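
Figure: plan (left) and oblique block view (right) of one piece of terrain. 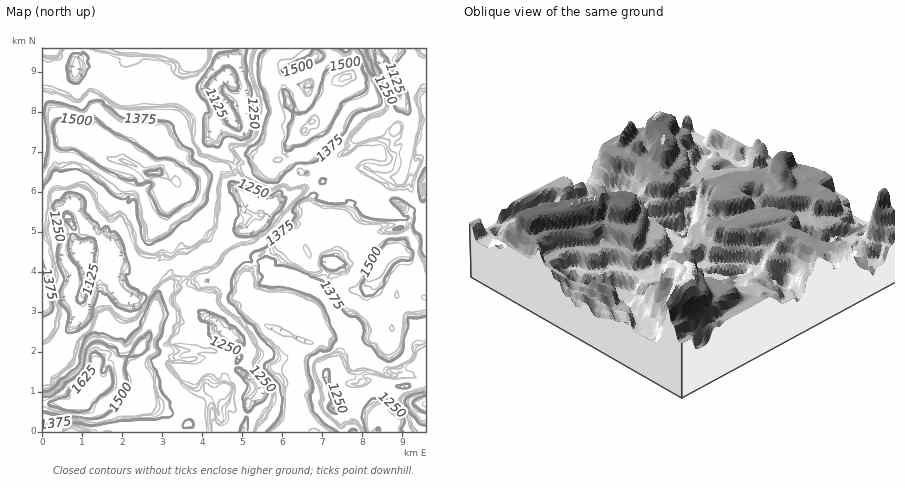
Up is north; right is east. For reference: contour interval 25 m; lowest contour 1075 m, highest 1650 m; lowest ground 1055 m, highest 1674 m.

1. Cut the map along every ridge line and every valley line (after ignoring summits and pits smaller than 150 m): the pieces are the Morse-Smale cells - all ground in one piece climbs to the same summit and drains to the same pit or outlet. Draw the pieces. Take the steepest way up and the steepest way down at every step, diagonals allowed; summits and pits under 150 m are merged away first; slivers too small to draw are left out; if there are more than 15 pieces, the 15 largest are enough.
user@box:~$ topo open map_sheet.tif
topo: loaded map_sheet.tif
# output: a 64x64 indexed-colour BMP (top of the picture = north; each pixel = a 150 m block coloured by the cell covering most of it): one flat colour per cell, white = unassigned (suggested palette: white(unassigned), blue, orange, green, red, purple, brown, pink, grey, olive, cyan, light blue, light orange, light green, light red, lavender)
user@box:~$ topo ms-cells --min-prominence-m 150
<image width="64" height="64" href="data:image/bmp;base64,Qk12CAAAAAAAAHYAAAAoAAAAQAAAAEAAAAABAAQAAAAAAAAIAAATCwAAEwsAABAAAAAAAAAA////ALR3HwAOf/8ALKAsACgn1gC9Z5QAS1aMAMJ34wB/f38AIr28AM++FwDox64AeLv/AIrfmACWmP8A1bDFAKqqqqqqqqqqqqqqqqERERERmZmZmZkzMzMzMzPu7u7uqqqqqqqqqqqqqqqqERERERGZmZmZADMzMzMzPu7u7u6qqqqqqqqqqqqqqqEREREREZmZmZkAMzMzMzM+7u7u7qqqqqqqqqqqqqqhERERERERmZmZmQAzMzMwAADu7u7uqqqqqqqqqqqqERERERERERGZmZmZAzMzMAAAAA7u7u4RERqqqqqqqhERERERERERERmZmZmTMzMwAAAAAO7u7hERGqqqqqqqqqoREREREREREZmZmZMzMwAAAAAADu7uERERGqqqqqqqqqERERERERERGZmZAzMzAAAAAAAD7u4RERERERERERERERERERERERGZmZkDMzAAAAAAMzMAABERERERERERERERERERERERmZmZmQMzMAAzMzMzMAAAERERERERERERERERERERERmZmZmQAzMzMzMzMzMzMAARERERERERERERERERERERmZmZmQADMzMzMzMzMzMzMyEREREREREREREREREREREZmZmZmTMzMzMzMzMzMzMzIhERERERERERERERERERERmZmZmZ0zMzMzMzMzMzMzMiIRERERERERERERERERERmZmZmZ3d3TMzMzMzMzMzMyIiERERERERERERERERERGZmZmd3d3dMzMzMzMzMzMzIiIRERERERERERERERERGZmZnd3d3d0zMzMzMzMzMzMiIiERERERERERERERERGZmZmd3d3d3TMzMzMzMzMzMyIiIhERERERERERERERGZmZmd3d3d3dMzMzMzMzMzMzIiIiERERERERERERERmZmZmZ3d3d3dMzMzMzMzMzMzMiIiIhERERERERERERmZmZmZmd3d3dMzMzMzMzMzMzMyIiIiERERERERERERAJmZmZmd3d3dMzMzMzMzAzMzMzIiIiIREREREREREREAmZmZmTMzPdMzMzMzMzAAMzMzYiIiIhEREREREREREACZmZmTMzMzMzMzMzMzMwMzZmZiIiIiEREREREREREQAAmZmQMzMzMzMzMzNmZjM2ZmZmIiIiIRERERERERERAAAAAAAzMzMzMzMzNmZmY2ZmZmYiIiIhEREREREhEREAAAAAAMMzMzMzMzZmZmZmZmZmZiIiIiEREREREiIhEQAAzAAAwzMzMzM2ZmZmZmZmZmZmIiIiIREREiIiIiIiIAzMwADMMzMzMzZmZmZmZmZmZmYiIiIiIiEiIiIiIiIiIszMAMwzMzMzZmZmZmZmZmZmZiIiIiIiIiIiIiIiIiIiLMzMzMzDMzNmZmZmZmZmZmZmIiIiIiIiIiIiIiIiIiIizMzMzMwzzMZmZmZmZmZmZmYiIiIiIiIiIiIiIiIiIiIizMzMzMzMxmZmZmZmZmZmZiIiIiIiIiIiIiIiIiIiIiIszMzMzMzMZmZmZmZmZmZmIiIiIiIiIiIiIiIiIiIiIiAAzMzMzMxmZmZmZmZmZmYiIiIiIiIiIiIiIiIiIiIiIAAMzMzMzGZmZmZmZmZmZiIiIiIiIiIiIiIiIiIiIiIAAADMzMzMZmZmZmZmZmZmIiIiIiIiIiIiIiIiIiIiIAAAAMzMzMZmZmZmZmZmu2YiIiIiIiIiIiIiIiIiIiIiAAD//8zMxmZmZrtmZmu7tiIiIiIiIiIiIiIiIiIiIiIi/////8zMZmZmu7u7u7u2IiIiIiIiIiIiIiIiIiIiIi///////MzGZmZru7u7u7YiIiIiIiIiIiIiIiRCIiIi////////zMZmZmu7u7u7uyIiIiIiIiIiIiIkRERCIiIv////d3e7u2Zru7u7u7u7QiIiIiIiIiIkRERERERCIv9V//d3d3u7u7u7u7u7u7tCIiIiIiIiJEREREREREREVVVf93d3d7u7u7u7u7u7u0QiIiIiIkRERERERERERERVVVVVd3d3d7u7u7u7u7d7RCIiIiJEREREREREREREVVVVVVVXd3d3d7u7u7u7t3dEQiIiREREREREREREREVVVVVVVVd3d3d3d7u7u7u3d0REIiRERERERERERERERVVVVVVVVXd3d3d3u7u7sLd3REQiJERERERERERERERFVVVVVVVVV3d3d3d7u7AAAHdEREREREREREREREREREVVVVVVVVVVd3d3d3d7AAAAd0RERERERERERERERERERFVVVVVVVVVXd3d3d3cAAAB3RERERERERERERERERESIRVVVVVVVVVV3d3d3d3cAAHdERERERERERERERERESIiFVVVVVVVVVXd3d3d3d3AHd0RERERERERERERERERIiFVVVVVVVVVVV3d3d3d3d3d3REREREREREREREREhEiIhVVVVVVVVVVXd3d3d3d3d3dERERERERERERERIiIhIiIVVVVVVVVVVV3d3d3d3d3d0REREREREREiIREiIiIiIhVVVVVVVVVVXd3d3d3d3d3RERERERERESIhIiIiIiIhVVVVVVVVVVVV3d3d3cHd3dERERERIiIiIiIiIiIiIiFVVVVVVVVVVVVV3d3dwAHd4iIiERIiIiIiIiIiIiIiIVVVVVVVVVVVVVVd3dwAAAAiIiIiIiIiIiIiIiIiIiIiFVVVVVVVVVVVVV3d3AAAACIiIiIiIiIiIiIiIiIiIiIhVVVVVVVVVVVVXd3AAAAAIiIiIiIiIiIiIiIiIiIiIiFVVVVVVVVVVVVd3cAAAAA"/>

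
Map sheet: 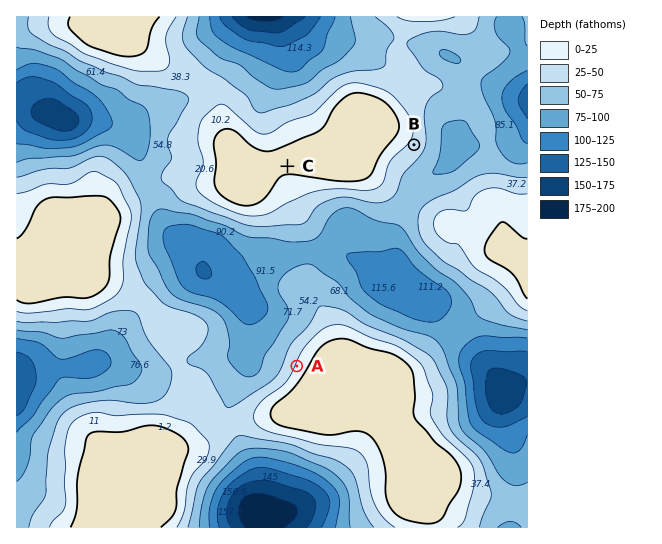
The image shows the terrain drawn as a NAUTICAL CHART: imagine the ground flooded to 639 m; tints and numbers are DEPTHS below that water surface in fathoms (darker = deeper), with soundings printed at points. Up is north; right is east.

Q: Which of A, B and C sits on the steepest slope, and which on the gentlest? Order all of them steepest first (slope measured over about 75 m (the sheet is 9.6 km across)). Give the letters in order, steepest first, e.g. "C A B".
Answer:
A B C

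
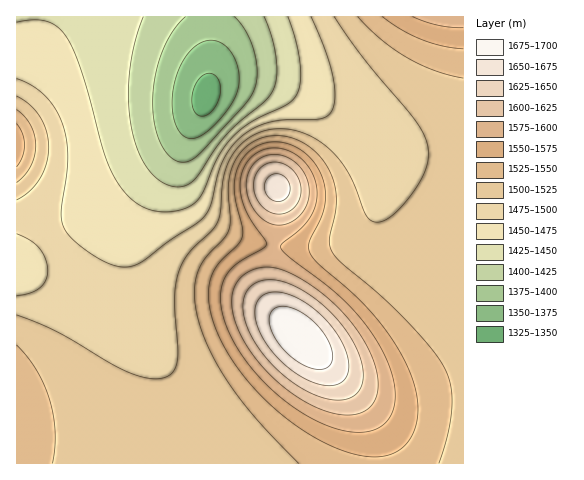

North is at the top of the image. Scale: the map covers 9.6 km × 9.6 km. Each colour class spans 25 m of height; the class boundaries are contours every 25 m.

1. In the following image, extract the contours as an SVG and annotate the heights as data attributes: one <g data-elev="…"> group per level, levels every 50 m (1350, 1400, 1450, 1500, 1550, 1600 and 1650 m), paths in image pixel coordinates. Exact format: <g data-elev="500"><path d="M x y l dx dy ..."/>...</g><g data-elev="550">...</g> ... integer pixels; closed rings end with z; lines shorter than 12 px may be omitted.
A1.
<g data-elev="1350"><path d="M200 116l-4-3-3-5-1-9 1-8 3-8 5-6 5-3 5 0 5 2 3 6 2 7-2 8-3 8-5 7-5 4z"/></g><g data-elev="1400"><path d="M234 17l12 15 8 20 3 21-3 16-10 16-42 46-10 9-10 2-6-1-5-4-11-14-6-20-1-24 2-24 7-23 10-20 13-15"/></g><g data-elev="1450"><path d="M288 17l8 24 4 23 0 19-4 13-10 9-37 18-17 14-13 18-16 37-8 11-13 6-16 3-15-2-13-6-12-10-11-15-11-27-24-86-8-19-8-13-8-8-10-5-13-1-16 2"/></g><g data-elev="1500"><path d="M17 200l12-9 11-12 6-15 3-17-3-16-6-14-10-12-13-9"/><path d="M334 17l30 42 50 60 8 12 5 10 1 16-4 16-11 20-17 19-14 9-6 1-5-1-7-9-9-26-8-15-9-13-11-11-14-10-16-6-17-2-15 2-19 9-8 7-6 8-8 21-4 35-2 11-7 9-22 21-9 17-4 14-1 15 3 60-3 10-5 7-6 3-10 1-23-6-20-9-54-32-40-17"/></g><g data-elev="1550"><path d="M366 456l15 1 12-4 10-6 8-9 5-12 2-14-1-15-4-16-13-30-21-30-24-26-38-32-7-10-1-5 0-6 13-26 3-16-1-18-7-16-11-12-14-9-15-3-14 2-10 4-7 6-6 8-4 11-1 21 7 33 1 8-5 9-21 21-6 13-3 20 5 24 10 22 14 23 18 22 21 20 23 19 23 14 24 10z"/><path d="M17 167l5-10 3-12-3-12-5-9"/><path d="M382 17l20 13 19 9 21 7 21 3"/></g><g data-elev="1600"><path d="M339 414l14 1 11-4 8-7 5-9 1-13-3-15-6-17-9-16-14-18-15-15-17-14-19-11-14-6-12-3-12 1-11 5-7 6-4 7-3 8 0 10 5 22 12 23 19 23 23 20 24 15z"/><path d="M272 224l13 0 13-7 8-10 3-14-2-14-7-12-12-9-12-4-12 2-9 6-6 10-3 11 2 13 5 13 10 10z"/></g><g data-elev="1650"><path d="M324 385l9 0 7-2 5-4 3-7 1-8-2-10-11-21-17-20-21-15-20-6-8 0-7 3-7 9-1 11 4 14 8 15 12 15 14 12 16 10z"/><path d="M274 201l5 1 5-2 4-5 2-5 0-5-3-5-4-5-5-1-5 0-4 2-4 9 1 9z"/></g>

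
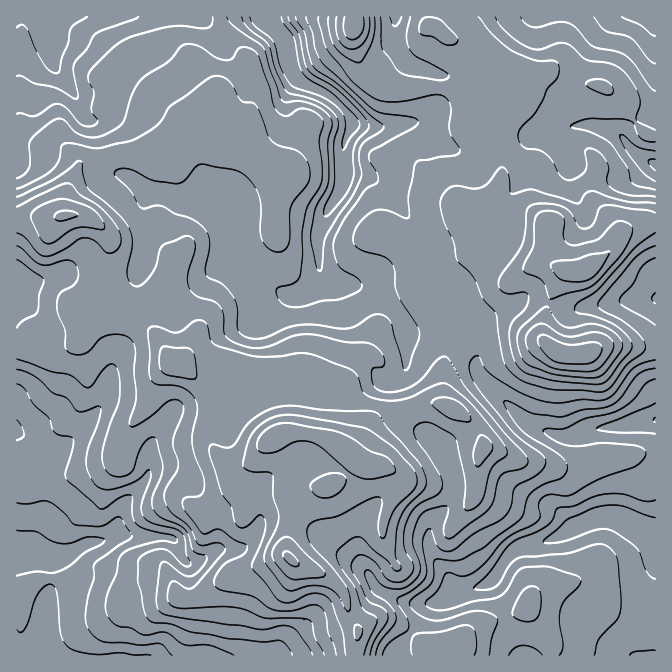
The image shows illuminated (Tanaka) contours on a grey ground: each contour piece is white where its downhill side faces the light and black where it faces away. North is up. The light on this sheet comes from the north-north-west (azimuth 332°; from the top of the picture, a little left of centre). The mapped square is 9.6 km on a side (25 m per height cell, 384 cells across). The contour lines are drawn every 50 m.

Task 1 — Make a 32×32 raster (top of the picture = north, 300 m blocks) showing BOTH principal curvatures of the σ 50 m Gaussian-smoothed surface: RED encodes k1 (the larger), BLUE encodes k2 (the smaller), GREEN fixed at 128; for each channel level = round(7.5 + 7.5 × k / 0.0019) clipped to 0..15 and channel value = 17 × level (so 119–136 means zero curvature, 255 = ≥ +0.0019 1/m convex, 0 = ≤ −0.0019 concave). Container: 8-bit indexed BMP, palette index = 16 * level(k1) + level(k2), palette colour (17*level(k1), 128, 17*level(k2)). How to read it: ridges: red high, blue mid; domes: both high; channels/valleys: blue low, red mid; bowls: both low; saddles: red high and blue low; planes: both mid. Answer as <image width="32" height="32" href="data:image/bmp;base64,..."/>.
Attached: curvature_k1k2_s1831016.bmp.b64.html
<image width="32" height="32" href="data:image/bmp;base64,Qk02CAAAAAAAADYEAAAoAAAAIAAAACAAAAABAAgAAAAAAAAEAAATCwAAEwsAAAABAAAAAAAAAIAAABGAAAAigAAAM4AAAESAAABVgAAAZoAAAHeAAACIgAAAmYAAAKqAAAC7gAAAzIAAAN2AAADugAAA/4AAAACAEQARgBEAIoARADOAEQBEgBEAVYARAGaAEQB3gBEAiIARAJmAEQCqgBEAu4ARAMyAEQDdgBEA7oARAP+AEQAAgCIAEYAiACKAIgAzgCIARIAiAFWAIgBmgCIAd4AiAIiAIgCZgCIAqoAiALuAIgDMgCIA3YAiAO6AIgD/gCIAAIAzABGAMwAigDMAM4AzAESAMwBVgDMAZoAzAHeAMwCIgDMAmYAzAKqAMwC7gDMAzIAzAN2AMwDugDMA/4AzAACARAARgEQAIoBEADOARABEgEQAVYBEAGaARAB3gEQAiIBEAJmARACqgEQAu4BEAMyARADdgEQA7oBEAP+ARAAAgFUAEYBVACKAVQAzgFUARIBVAFWAVQBmgFUAd4BVAIiAVQCZgFUAqoBVALuAVQDMgFUA3YBVAO6AVQD/gFUAAIBmABGAZgAigGYAM4BmAESAZgBVgGYAZoBmAHeAZgCIgGYAmYBmAKqAZgC7gGYAzIBmAN2AZgDugGYA/4BmAACAdwARgHcAIoB3ADOAdwBEgHcAVYB3AGaAdwB3gHcAiIB3AJmAdwCqgHcAu4B3AMyAdwDdgHcA7oB3AP+AdwAAgIgAEYCIACKAiAAzgIgARICIAFWAiABmgIgAd4CIAIiAiACZgIgAqoCIALuAiADMgIgA3YCIAO6AiAD/gIgAAICZABGAmQAigJkAM4CZAESAmQBVgJkAZoCZAHeAmQCIgJkAmYCZAKqAmQC7gJkAzICZAN2AmQDugJkA/4CZAACAqgARgKoAIoCqADOAqgBEgKoAVYCqAGaAqgB3gKoAiICqAJmAqgCqgKoAu4CqAMyAqgDdgKoA7oCqAP+AqgAAgLsAEYC7ACKAuwAzgLsARIC7AFWAuwBmgLsAd4C7AIiAuwCZgLsAqoC7ALuAuwDMgLsA3YC7AO6AuwD/gLsAAIDMABGAzAAigMwAM4DMAESAzABVgMwAZoDMAHeAzACIgMwAmYDMAKqAzAC7gMwAzIDMAN2AzADugMwA/4DMAACA3QARgN0AIoDdADOA3QBEgN0AVYDdAGaA3QB3gN0AiIDdAJmA3QCqgN0Au4DdAMyA3QDdgN0A7oDdAP+A3QAAgO4AEYDuACKA7gAzgO4ARIDuAFWA7gBmgO4Ad4DuAIiA7gCZgO4AqoDuALuA7gDMgO4A3YDuAO6A7gD/gO4AAID/ABGA/wAigP8AM4D/AESA/wBVgP8AZoD/AHeA/wCIgP8AmYD/AKqA/wC7gP8AzID/AN2A/wDugP8A/4D/AKeFl6emlJSEp3WVdIR1dZbH5mKkyce5l3Z2l5iHh4aHp4WHl5iXt4WWl5iHpnOThsb41sOlpsimlpendoeHmIendYeHmJeV2cinh4anyIRj96TFgGBylre1uZd2d4eHh6iWh4aHl4XIxNa4l4XHltX4cLDHtYKRcIW5p5eYh4eGlpWVp6aop+dgksjFten41oJg1+u0gqilkLiop6iYiIaFhZSBgqSjoaDEgIGl+YSDlaT4lIDYhqdxcICFmKmYlYeGp6algrSSs9imuILFhXaHled1Yde3hri3tnGBlHKDiHaHhraAyMjYlpaXhKeXl4d1tqV0keenmJaDlYZ0haiYl5eWt5SQuJZ1p4eFqJeop5aF6sWktbd0lZWol5enmJiXlpeoyoGVhZa4toaUhoaGt8nIlYSmxpXIx7a3p5eIloR0hqi3g5eXuIWl2ZeGp9iXp4V0dZbq16aVg5a4t7h2h5eDl8iWg4a3dpPI6NfHlpeFhHWFxdd1cHGUcYCAgYaHhqaDl7d1ZLaHhoOTg3SFpsbW1vnohYCFh5eWp6aWZZaGuIOHtpWltnaGhoaHh6iUYnSWtoSAhZaFhIbXhWWmt5enhYaW2tiVuNi3l5inl5Soc5a2g5Wlt7fY2biFhaiGp6h2dYXHppWldYWoqKemqJd0h6eWdJXJ+ebo+ubVmIWXl6emtoWGuIVkdIWWhXWXl3WGl5d1pbfWU6anlYaWhqiYl4d2h5eYp4aHhoaHh4eVhoeXhoaVc8SDkHBzhYaFl5aGdoeYlnWWhoaGlYWFdoeIiId1l7h1lbbHhIWXhLRylqeFdZendXaGhqeVg5d2dpeYh4eWlcfH1/nnhGSVypZktraEmLmXhoWnuJSjuKinlod1l4d1hcWEhtfnlba4x8b3lZWXqJaGhaiolYC4mKmFhoeoh3WE6rZypsfXx7jY15SFhZaFdnd2p6amcKS3hoWYl6iXhcXHtZTXt8h0lteEdIaFhod2dnaXqKm2cMaFh4eYh4aXhYV0ppNypHVzpbeGhoeIh4aHl6eYqbdwx5eHh4eGhqiGmHaGuLdwl6jGp7a3p6iHh5iXhoemtYDap6iHhYaXl3aGlri4gMWWp8dic4WGh6eYh4eXlbjqkICRg4WHmYiXhoaEgoKkxoaWtZOnhoiXl5iHh7ei6bGAx7iXhYWXiJeYh5eXmKiWl6aBp5eHh4d2mJiW2IGAgLfYt7enl4d2hpeHh6e5qIWndJWomIiHh4amhqfXcLW4traXdIWFhoeWyMenlpiXhad0hoaXmJiXqJeF2MdwpqboxIKkmKinp7d1hah2dpeFp4SWloWFhZWFhbajcLLGpvvqgKTJqIendXWGl4eGh4U="/>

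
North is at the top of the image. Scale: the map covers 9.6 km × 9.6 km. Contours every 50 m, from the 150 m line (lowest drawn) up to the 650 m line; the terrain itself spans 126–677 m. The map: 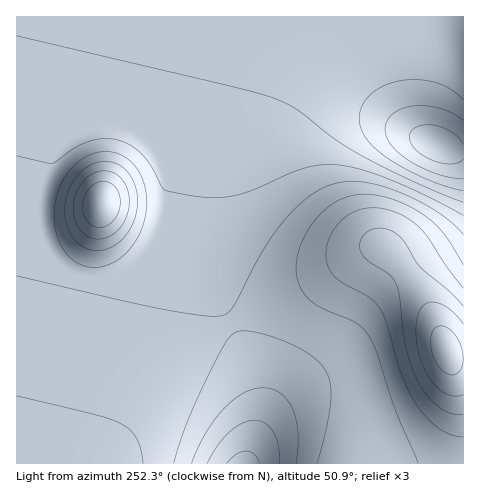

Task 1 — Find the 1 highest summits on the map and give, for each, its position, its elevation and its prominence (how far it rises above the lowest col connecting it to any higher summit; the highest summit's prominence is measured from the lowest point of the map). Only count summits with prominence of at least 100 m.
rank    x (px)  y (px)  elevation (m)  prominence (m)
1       438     145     677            551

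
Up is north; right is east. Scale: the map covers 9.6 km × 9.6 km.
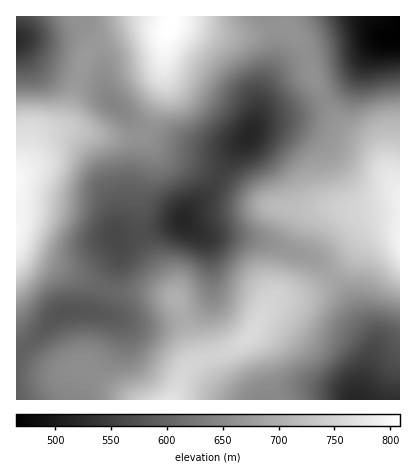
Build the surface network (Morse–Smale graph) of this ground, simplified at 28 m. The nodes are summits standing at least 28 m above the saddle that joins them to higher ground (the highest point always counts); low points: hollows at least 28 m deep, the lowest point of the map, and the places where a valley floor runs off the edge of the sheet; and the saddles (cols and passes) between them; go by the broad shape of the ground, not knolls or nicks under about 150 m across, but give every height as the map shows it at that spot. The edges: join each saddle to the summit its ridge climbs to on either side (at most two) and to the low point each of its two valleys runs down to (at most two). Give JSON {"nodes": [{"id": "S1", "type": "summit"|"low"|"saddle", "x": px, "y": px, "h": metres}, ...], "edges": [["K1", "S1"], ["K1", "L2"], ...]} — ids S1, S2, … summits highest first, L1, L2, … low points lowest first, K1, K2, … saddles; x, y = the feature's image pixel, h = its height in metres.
{"nodes": [
{"id": "S1", "type": "summit", "x": 170, "y": 26, "h": 809},
{"id": "S2", "type": "summit", "x": 16, "y": 180, "h": 799},
{"id": "S3", "type": "summit", "x": 400, "y": 240, "h": 791},
{"id": "S4", "type": "summit", "x": 170, "y": 400, "h": 770},
{"id": "L1", "type": "low", "x": 400, "y": 18, "h": 465},
{"id": "L2", "type": "low", "x": 358, "y": 400, "h": 516},
{"id": "L3", "type": "low", "x": 250, "y": 136, "h": 516},
{"id": "L4", "type": "low", "x": 184, "y": 222, "h": 517},
{"id": "L5", "type": "low", "x": 16, "y": 40, "h": 523},
{"id": "K1", "type": "saddle", "x": 332, "y": 276, "h": 688},
{"id": "K2", "type": "saddle", "x": 96, "y": 46, "h": 670},
{"id": "K3", "type": "saddle", "x": 324, "y": 98, "h": 654},
{"id": "K4", "type": "saddle", "x": 218, "y": 178, "h": 555}],
"edges": [["K1", "S3"], ["K1", "S4"], ["K1", "L2"], ["K1", "L4"], ["K2", "S1"], ["K2", "S2"], ["K2", "L5"], ["K3", "S1"], ["K3", "S3"], ["K3", "L1"], ["K3", "L3"], ["K4", "S2"], ["K4", "S3"], ["K4", "L3"], ["K4", "L4"]]}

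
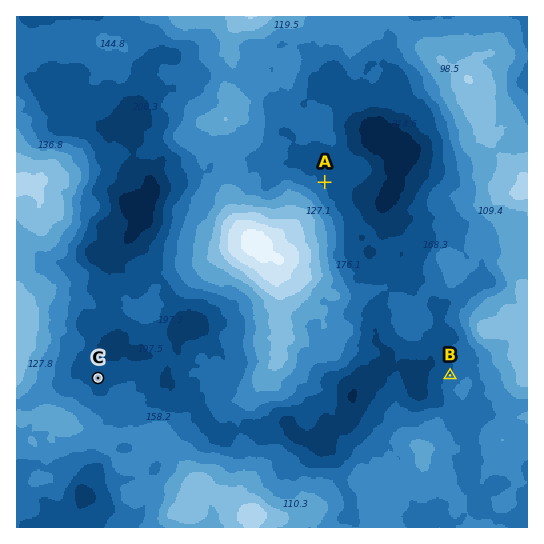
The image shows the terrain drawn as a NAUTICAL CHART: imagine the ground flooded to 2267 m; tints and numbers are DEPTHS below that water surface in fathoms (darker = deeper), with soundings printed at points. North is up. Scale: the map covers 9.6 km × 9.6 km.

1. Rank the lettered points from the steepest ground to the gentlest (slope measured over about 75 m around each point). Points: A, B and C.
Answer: B A C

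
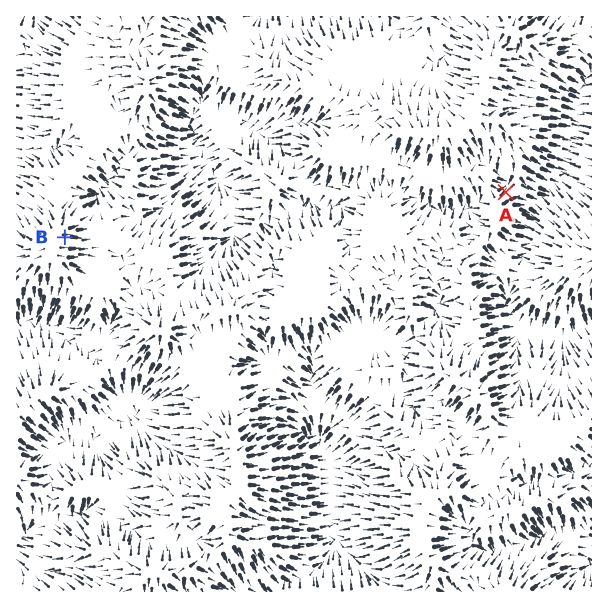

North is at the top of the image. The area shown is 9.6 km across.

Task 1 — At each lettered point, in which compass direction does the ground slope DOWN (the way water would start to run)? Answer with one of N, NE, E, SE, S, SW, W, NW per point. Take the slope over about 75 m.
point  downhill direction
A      NE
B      E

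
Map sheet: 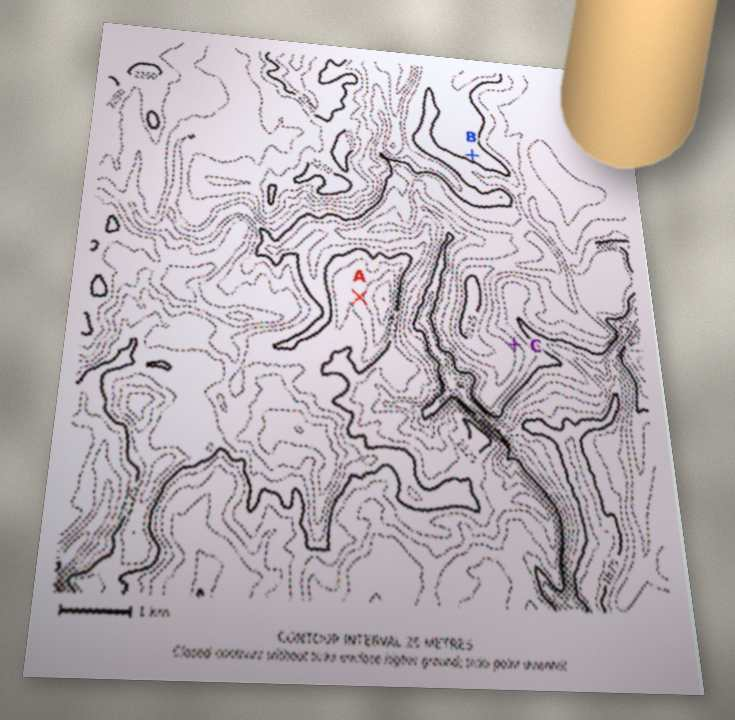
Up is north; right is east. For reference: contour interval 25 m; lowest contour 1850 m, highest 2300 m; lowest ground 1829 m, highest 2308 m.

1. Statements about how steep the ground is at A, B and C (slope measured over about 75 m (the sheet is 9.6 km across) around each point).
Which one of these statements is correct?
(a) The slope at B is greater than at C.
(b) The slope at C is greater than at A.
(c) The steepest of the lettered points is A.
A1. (b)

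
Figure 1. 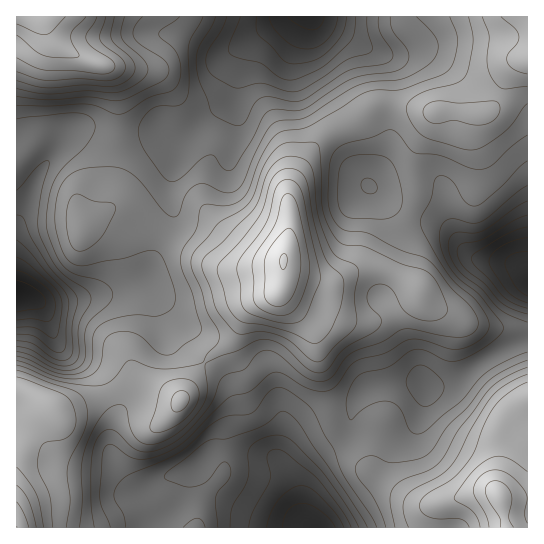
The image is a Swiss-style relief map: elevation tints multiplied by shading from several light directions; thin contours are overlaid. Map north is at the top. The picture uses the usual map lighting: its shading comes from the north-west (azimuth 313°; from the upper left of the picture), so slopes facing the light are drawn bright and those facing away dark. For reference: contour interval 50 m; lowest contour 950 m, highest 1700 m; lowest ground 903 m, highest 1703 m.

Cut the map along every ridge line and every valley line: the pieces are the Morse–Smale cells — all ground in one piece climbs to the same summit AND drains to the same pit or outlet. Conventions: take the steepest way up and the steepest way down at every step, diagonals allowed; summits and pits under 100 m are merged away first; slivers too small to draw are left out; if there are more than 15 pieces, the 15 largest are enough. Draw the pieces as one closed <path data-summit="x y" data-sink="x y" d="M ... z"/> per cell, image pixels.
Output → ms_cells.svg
<path data-summit="283 261" data-sink="309 17" d="M311 16l-22 0-34 20-7 7-5 11-12 44-46 37-10 1-10-7-28 6-19 0-5 28-1 36-8 12 14-2 8 3 47 25 33 23 17 8 20 1 39-4 7-32 0-44 22-38 14-15 29-15 17-14 20-4 0-30-4-12-6-6-59-31z"/><path data-summit="283 261" data-sink="17 297" d="M89 128l-20 1-5 4-5 10-4-7-16-5-9 0-14 6 1 159 12 1 13 6 17 0 44-8 43-15 14 17 27 48 18 18 5-7 13-8 10-10 15-28 11-9 15-6 7-10 6 7 30 12 21 13 15 4 24-1 33-19 9-7 0-4-13-10-27-12-17 0-32 15-44-10-4-8-39 4-20-1-17-8-33-23-47-25-16-3-7 4 9-14 1-36 4-28z"/><path data-summit="283 261" data-sink="527 283" d="M411 216l-4 6-8 25-14 23 29 15 5 5 0 4-32 21-16 6-25-1-13-5-16-11-30-12-7-6 0 7 4 6 27 28 4 8 10 50 6 38 8 17 9-9 5-24 6-10 7-8 11-4 24-2 20 0 5 4 23-3 9-4 31-23 39-19 0-61-3-6-10-7-41-7-31-32z"/><path data-summit="283 261" data-sink="317 527" d="M279 289l-5 6-23 12-8 11-10 20-10 10-13 8-5 6 19 16 8 13 4 14 0 25 3 8 12 11 17 6-34-6-12 0-13 4-24 22-4 14-8 14-24 22 1 3 161-1-8-10-3-40 5-10 16-15 18-13-8-16-6-38-10-50-4-8-27-28z"/><path data-summit="499 495" data-sink="527 283" d="M527 339l-38 18-31 23-9 4-23 3-5-4-20 0-24 2-11 4-7 8-6 10-4 22-9 10 0 3 31 33 35 22 15 7 21-1 37-11 18 1 6-66 5-8 20-18z"/><path data-summit="29 17" data-sink="309 17" d="M287 16l-246 1 8 17 10 11 24 14 23 8 5 4 6 20 1 44 19 0 28-6 10 7 6 0 12-7 38-31 12-44 5-11 7-7z"/><path data-summit="527 58" data-sink="527 283" d="M527 60l-8 1-7 6-16 36-7 9-22 1-10-2-19 0-5 3-1 8-17 33-2 20 3 23-7 17 34 10 31 32 41 7 7 4 5 8z"/><path data-summit="283 261" data-sink="317 527" d="M390 104l-16 1-20 16-29 15-10 10-12 17-11 19-4 12 1 39-6 30 0 6 3 4 44 10 32-15 24 1 3-3 12-25 8-26-14-7-26-23 19-36z"/><path data-summit="17 527" data-sink="317 527" d="M118 391l-53 20-12 0-8-4-14 16-15 28 1 77 132 0 7-10 17-15 8-14 3-11 6-9-28 10-13 9-10 1-12-8-14-22-2-6 0-19 10-32z"/><path data-summit="527 58" data-sink="309 17" d="M527 16l-215 1 10 7 59 31 6 6 4 12 0 32 18 2 21 5 27-1 10 2 19 0 10-10 16-36 7-6 9-2z"/><path data-summit="181 401" data-sink="17 297" d="M146 280l-55 17-32 6-22-1 8 9 8 24 8 14 41 22 16 18 12-5 17 0 34 16 23-38-17-17-27-48z"/><path data-summit="181 401" data-sink="317 527" d="M205 363l-24 37-34-16-17 0-13 6 4 12-10 32 0 19 12 22 12 13 14 0 13-9 25-8 8-4 19-16 20-2 24 6 6-1-13-5-12-11-3-8 0-25-4-14-8-13z"/><path data-summit="29 17" data-sink="17 297" d="M41 16l-25 1 0 118 14-4 9 0 16 5 4 7 5-10 9-5 16 0 28 7 2-30-3-20-5-14-5-4-23-8-24-14-10-11z"/><path data-summit="499 495" data-sink="317 527" d="M339 440l-18 12-16 15-5 10 3 40 8 11 126-1 2-17 3-7-21 1-15-7-35-22z"/><path data-summit="17 527" data-sink="17 297" d="M22 296l-6 1 1 154 11-24 17-20 8 4 12 0 52-21-4-8-11-11-40-22-9-14-10-28-8-7z"/>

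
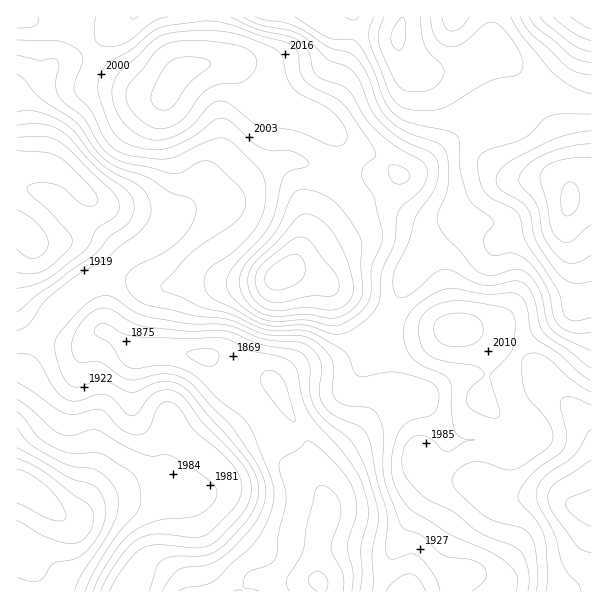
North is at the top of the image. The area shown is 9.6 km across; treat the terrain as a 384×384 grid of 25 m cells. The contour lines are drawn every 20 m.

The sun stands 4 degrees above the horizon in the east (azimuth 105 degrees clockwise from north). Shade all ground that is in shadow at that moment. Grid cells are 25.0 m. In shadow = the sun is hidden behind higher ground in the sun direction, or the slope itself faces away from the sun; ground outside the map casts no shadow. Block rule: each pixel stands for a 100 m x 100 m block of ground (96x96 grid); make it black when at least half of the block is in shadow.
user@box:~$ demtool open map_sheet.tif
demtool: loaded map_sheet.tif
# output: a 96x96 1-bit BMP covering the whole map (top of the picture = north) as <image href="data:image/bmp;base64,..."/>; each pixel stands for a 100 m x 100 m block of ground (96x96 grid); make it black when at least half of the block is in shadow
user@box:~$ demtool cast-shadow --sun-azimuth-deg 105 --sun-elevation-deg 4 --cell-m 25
<image width="96" height="96" href="data:image/bmp;base64,Qk2+BAAAAAAAAD4AAAAoAAAAYAAAAGAAAAABAAEAAAAAAIAEAAATCwAAEwsAAAIAAAAAAAAA////AAAAAAAAAAAAAAAP4BwAH4AAAAAAAAA/4AAAf8AAAAAAAAB/8AAD/8AAAAAAAAB/8AAP/8AAAAAAAAB/8AAH/8AAAAAAAAA/+AAB/8AAAAAAAAA/+AAAf+AAAAAAAAA//AAAP+AAAAAAAAA//AAAH+AAAAAAAAA//gAAD+AAAAAAAAA//gAAD+AAAAAAAAA//wAAD+AAAAAAAAA//wAAD8AAAAAAAAA//wAAD8AAAAAAAAA//wAAD8AAAAAAAAA//wAAH8AAAAAAAAA//wAAP8AAAAAAAAB//wAAP8AAAAAAAAB//wAAP8AAAAAAAAB//wAAP8AAAAAAAAD//wAAP/AAAAAAAAD//4AAP/wAAAAAAAD//4AAP/wAAAAAAAD//4AAH/wAAAAAAAD//8AAB/wAAAAAAAD//8AAA/gAAAAAAAD//4AAAfgAAAAAAADg/wAAAfAAAAYAAADgAAAAAAAAAA4AAAHgAAEAAAAAAA8AAAfwAAeAAAAAAB8AAA/wAA/AAAAAAB8AAB/wAA/AAAAAAB8AAB/4AA/AAAAAAB8AAD/4AAeAAAAAAB8AAD/8AAAAAAAAAAAAAD/8AAAAAAAAAAAAAD/8AAAAAAAAAAAAAB/4AAAAAAAAAAAAAAPwAAAAAAAAAAAAAADgAAAAAAAAAAAAAAAAAHAAAAAAAAAAAAAAAPAAAAAAAAAAAAAAAPgAAAAAAAAAAAAAAfgAAAAAAAAAAAAAAfgAAABwAAAABwAAA/wAAAD8AAAADwAAAfwAAAD+AAAAH4AAAfwAAAD/AAAAP4AAAPgAAAD/gAAA/4AAADAAAAD/wAAD/8AAAAAAAAD/4AAP/8AAAAAAAAD/+AAf/+AAAAAAAAD//AB///AAAAAAAAD//gH///gAAAAAAAD//wP///gAAAAAAAB//4f///wAAAAAAAA//4////wAAAAAAAAH/x////wAAAAAAAAAAf////wAAAAAAAAAA/n///4AAAAAAAAAA/h///4AAAAAAAAAA/gH//wAAAAAAAAAA/gAP/wAAAAAAAAAAfAAH/wAAAAAAAAAAAAAD/wAAAAAAAAAAAAAB/gAAAAAAAAAAAAAAPAAAAAAAAAADgAAAAAAAAAAAAAAPgAAAAAAAAAAAAAAfgAAAAAAAAAAAAAB/wAAAAAAAAAAAAAD/wAAAAAAAAAAAAAH/wAAAAAAAAAAAAAH/wAAAAAAAAAAAAAP/wAAAAAAAAAAAAAP/wAAAAAAAAAAAAAP/wAAAAAAAAAAAAAH/4AAAAAAAAAAAAAAf8AAAAAAAAAAAAAAH8AAAAAAAAAAAAAAH8AAAAAAAAAAAAAAH8AAAAAAAAAAAAAAH8AAAAAAAAAAAAAAv+AAAAAAAAAAAAAAP+AAAAAAAAAAAAAAD/4AAAAAAAAAAAAAA/8AAAAAAAAAAAAAA/8AAAAAAAAAAAAAA/8AAAAAAAAAAAAAA/+AAAAAAAAACAAAA/+AAAAAAHwAPAAAAf+AAAAAAP4AfAAAAP+AAAAAAP4A/gAAAD8AAAAAAP4A/wA="/>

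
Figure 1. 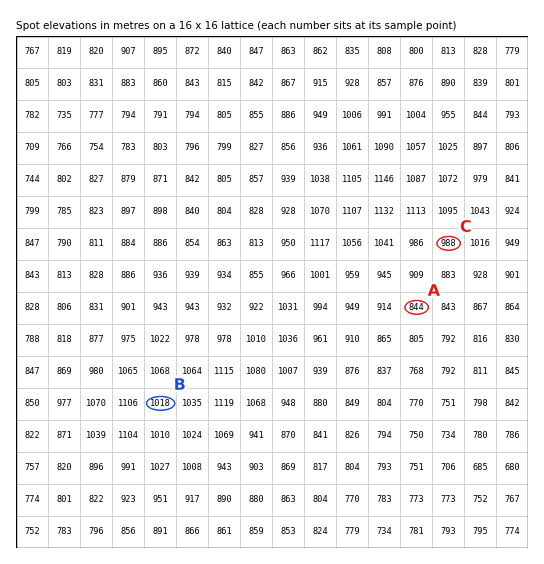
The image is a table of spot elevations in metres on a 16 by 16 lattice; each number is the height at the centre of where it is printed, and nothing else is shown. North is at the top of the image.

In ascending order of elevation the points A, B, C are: A C B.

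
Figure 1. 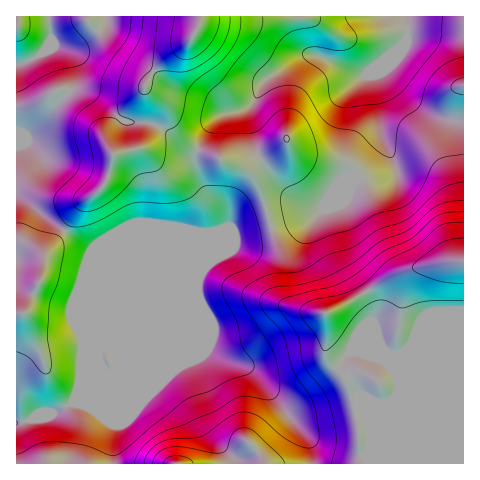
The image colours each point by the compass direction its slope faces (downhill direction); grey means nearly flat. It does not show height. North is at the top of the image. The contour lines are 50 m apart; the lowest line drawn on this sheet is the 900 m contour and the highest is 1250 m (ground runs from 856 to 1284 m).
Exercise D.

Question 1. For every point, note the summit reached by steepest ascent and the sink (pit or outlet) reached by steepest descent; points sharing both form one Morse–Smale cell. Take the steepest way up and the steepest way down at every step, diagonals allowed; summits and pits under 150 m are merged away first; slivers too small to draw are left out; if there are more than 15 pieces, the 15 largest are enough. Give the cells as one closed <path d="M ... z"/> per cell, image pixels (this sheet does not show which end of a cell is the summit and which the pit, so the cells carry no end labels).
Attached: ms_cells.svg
<path d="M463 16l-56 0 0 23-31 27-3 8 0 11 6 41 7 20 0 7-14 16-14 8-28 29-17 11-25 3-52 14-8 16-25 21-8 16-77 78-3-9-7-8-5 0-4 5-15 36-8 7 4-18 0-20 2-9 0-7-3-8 0-46 13-39-37-24-39-31 1 270 447-1z"/><path d="M406 16l-298 0-2 9-23 19-8 4-23-1 9 3 7 10 3 9 0 20-40 45-6 1-9-3 0 61 39 32 37 24-13 39 0 46 3 8 0 7-5 46 7-6 15-36 4-5 5 0 7 8 3 9 77-78 8-16 25-21 8-16 82-20 12-8 28-29 14-8 12-11 2-12-7-20-6-52 3-8 31-27 1-18z"/><path d="M106 16l-90 1 1 115 8 3 6-1 40-45 0-20-3-9-7-10-9-3 23 1 8-4 23-19z"/>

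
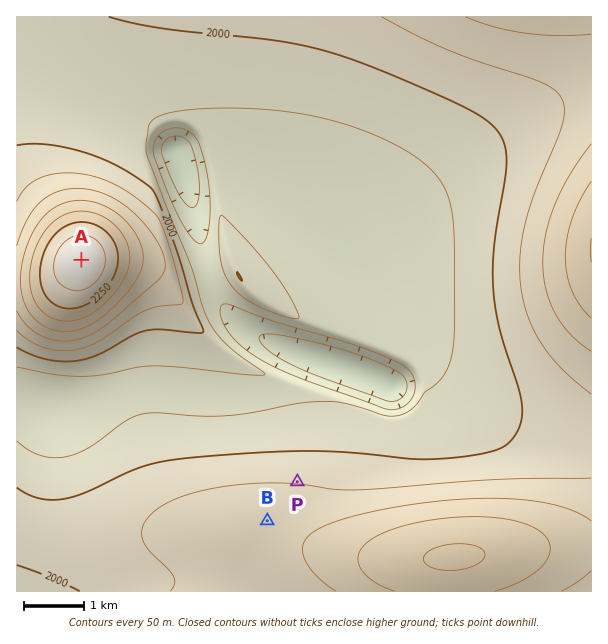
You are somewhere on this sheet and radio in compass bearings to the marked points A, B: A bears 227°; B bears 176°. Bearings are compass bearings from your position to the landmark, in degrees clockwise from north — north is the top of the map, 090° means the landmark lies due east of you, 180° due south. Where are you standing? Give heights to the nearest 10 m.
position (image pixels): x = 239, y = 113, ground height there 1950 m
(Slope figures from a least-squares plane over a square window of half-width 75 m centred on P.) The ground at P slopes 5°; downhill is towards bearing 5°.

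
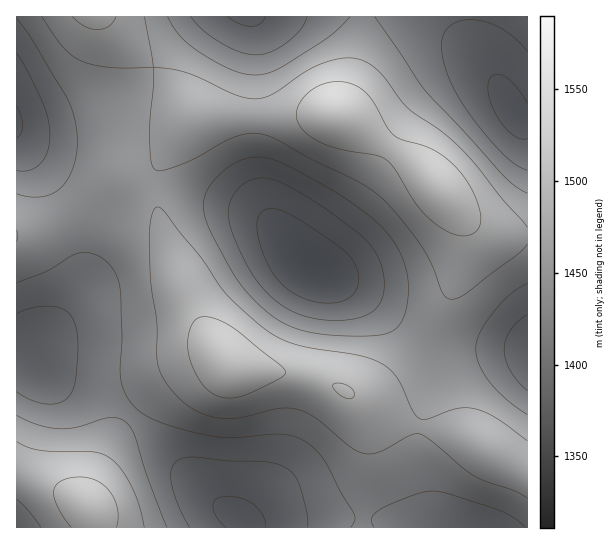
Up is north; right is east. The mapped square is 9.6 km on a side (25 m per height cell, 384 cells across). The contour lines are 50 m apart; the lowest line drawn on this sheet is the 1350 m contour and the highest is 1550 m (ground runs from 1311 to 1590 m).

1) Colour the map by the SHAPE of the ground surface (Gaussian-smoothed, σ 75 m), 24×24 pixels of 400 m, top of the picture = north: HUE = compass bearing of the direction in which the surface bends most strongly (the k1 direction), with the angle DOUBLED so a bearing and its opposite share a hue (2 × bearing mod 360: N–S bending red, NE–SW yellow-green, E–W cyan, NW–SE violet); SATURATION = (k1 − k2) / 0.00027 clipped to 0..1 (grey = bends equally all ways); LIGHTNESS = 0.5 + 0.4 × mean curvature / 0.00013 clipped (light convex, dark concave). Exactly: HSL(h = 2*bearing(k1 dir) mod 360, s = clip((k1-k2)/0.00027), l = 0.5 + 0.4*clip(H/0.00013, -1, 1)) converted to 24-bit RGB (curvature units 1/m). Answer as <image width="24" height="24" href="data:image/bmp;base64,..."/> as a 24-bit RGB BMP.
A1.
<image width="24" height="24" href="data:image/bmp;base64,Qk32BgAAAAAAADYAAAAoAAAAGAAAABgAAAABABgAAAAAAMAGAAATCwAAEwsAAAAAAAAAAAAASqKcgMGpv97K3O/d2/Dfm93CXcChSWpvNRonJwwPKxASPS8qTmQ9XXFAmqM44+Iow6Epk1w5jlRIh0NYfS5WazRJWUlTQXBzVtbyn+nz1/T03e7m4+vgq8Kzi1eJShc4LAcZRBYbVk05RHBeToR3YHB6ooRl1a9VwKJCkIdYg2dmiECEnCyKqVSKbqKoPMfeZ+H/juX3tdzi2tfF3ryhyU1GbBMyLgUaPw4hdk45X39GNnA9Ml86PVBAiXFM1a9ixLx5g5Z6cmF/ZTZ+hkCoqqjHturocur/PNDyTcLSdIWjy31s6nJT0Q0ydgA4VAkxaSo1l4pCd5JEQXRBOGFMM0xJanlKxNdrsc6JepmiX0ysQTHBZ4LX2vHx1fbye+P3QIvQQVSYeDtox0Yo7EYguQZGoQBjrxZ5rUJjuqVYd7RNRJJoO2hzN0dkW5VkruCIltaGW7W3O23OR3LjhsHo2PPt1/Hqe7zdQDxmRxxCVRYsu00bzEMbkRRKqB+CzkXI1oPM3MDBqsapUpymNFR4M2WMcc66xuzNuN/HYLrJLoK2P4apXsGOiuF/i9V+WJuPIhEYJQ4YUSQpvH1FvklWrzOjpFW1jWi5upzM6eLl4t/shITqS276aLT/tu791/L00dnnfXjHPTuPTmpwarpDh+hCeMswUFA0JRAiPSZFVWRvoKF1n22RiU65pXLCk3a4obrC3u3h2+nwuMr/xNT/zN7/zOH/x87vy6Td1krZoi6fhV9YlMZQpOM+fJUvLhwgHR4qN09YUnBukpdleYdpU1d/jmabmZCxs93K2PPfy/Dlftv1W7f9aJzxen7ft3fV4kTH6wSq0hZ3wXBDzdY22+AXcmggHRYWIjcxJUs1NWpQYp5pdIyOVExtcXheg8tti+6PsPKypue1VdS/LY+jPWB3XEJpgydXnAtKsAJZ7hxe5YZu2bBm0alJjWE+MSw5QlBoNHxkIJlwPJ98aVl+dUiAiJ52ouaHgvtxavpga99iS41fKzc8IBgVJBMPKgkJRggKdhwjyEtC6KmS4rGYy5eBq194ZkF7W22aVrSqMpyILllQPEdJVXZ6isKTzu7CwvOzeOpsYrU9SjkqJA8SKA8LKBMLJRUORSwadF02qJZE37dk5rB70o5vq1tqd1CMdpbGd5u8SFKXNz9wPnB/Rq+OatVyufCizvC0pst/e1RGQRQrKgkbKQoTLRMTLCodQ1ItbHU8np882dRD3MZtyqWItIurbG+9h4rljW/TbjrGQUa2R4e6Yq+thdN2pvR/tOZwtJdGZCc9QQ01Rww5ZB1JcTdRXk9LQmRBVXBGlqRLttherNh9pc6lq8bZjKHqg1fuvU3oskTRgl+lXHWFYJZ3p9iBv+pw0s4lgVMfOhYcKAshQhEzaC1GeUxXfGppXoqEVYuTg7CEveOop+uroe7IkunvYInyaRK95hbi2z+6vWacjXKRZaN1sM9u4rc+uWoWfEgcLxYZJQ4iPhowbkQ/eH1YY51pWbKgRKTAltLI2fLc1PfivfjlYeLvETXLPApKkxtmxjxmvoCPsJixjZSlt4Jp3lo12lotoUU3TyFCIRApTDJSg3piaKdkX8SBUM6uONbflO/Z0/jf1fbju+zfOoLHGgtUKwgqcyAxvYI/tLttnqKCnW6KvUx6219q1396wFaQgiekOBqaOTW2j5izmcmre92uWOvNRf/7mf3l0vneyO7Lj7eXViloIwUuJg0idkoyys9VoMZlfJNlfl5+rVSf05ap3rzIto7ddVf4SEX/XFf/x8Lu3ujtyO/og/biRf/pYfDEn+GUvM5xhj81LAceLQYqMhs0hZFIq95dksRgbIVhV2VzYGeWt8nE4OXruL/zjJT/Z2b/dGf/2NT33d/u3efuvefmSNG7OqBgq8g4sn4oVRAdLwQgKwgrVzRro7RksuJZj7Y5ZH0/P3VKPal8j+CqxOrYjr3hQWLuDgP/Qy74ycnm6eLp6t7i0LO3mG6KZm5QnJA5ikQnThMwQQ0/ORJNWkVqwMF12tdrs7REY6FDMLxiI++PZfmegd2lYKauM0qHGhxvOj6QsrST2LWW35d42INmsk5bh1FdlVxFfiw2VRtCRRtHMxtFUGN1srp70bqEw8SGfNSGVuulQPqoQfGLSbRyVWpoNytAFxQfLz0mio8t04se75Es35A+q1M9iz4+jzs4eytFYiRTVCZYOilVVIGHk6x+y8ef0OC9r+q1bOmmQ+WRNrlnPlpBQCMjJA8RIRUSKS4RT1oRmYwQ9M4L4KUjnlEvh0Eygjw1cS9DYC1OVTZcPD1p"/>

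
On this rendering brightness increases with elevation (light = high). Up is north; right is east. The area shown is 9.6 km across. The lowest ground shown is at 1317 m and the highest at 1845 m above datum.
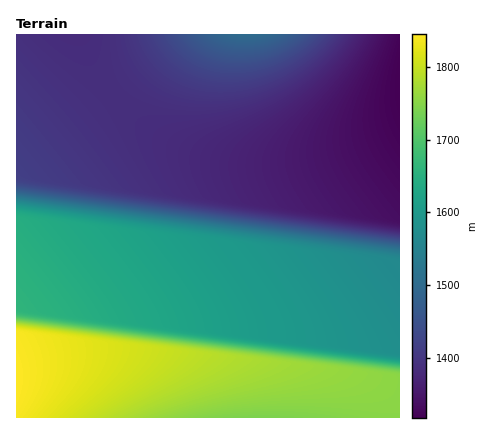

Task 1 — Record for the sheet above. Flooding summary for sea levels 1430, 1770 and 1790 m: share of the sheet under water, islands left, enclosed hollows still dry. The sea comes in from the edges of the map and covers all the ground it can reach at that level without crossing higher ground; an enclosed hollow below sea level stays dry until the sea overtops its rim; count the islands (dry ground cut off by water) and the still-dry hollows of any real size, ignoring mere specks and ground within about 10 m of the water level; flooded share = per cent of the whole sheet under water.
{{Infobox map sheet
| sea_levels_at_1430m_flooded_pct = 43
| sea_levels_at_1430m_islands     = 0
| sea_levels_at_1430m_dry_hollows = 0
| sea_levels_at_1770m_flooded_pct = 88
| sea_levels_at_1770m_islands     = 0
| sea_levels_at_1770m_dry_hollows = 0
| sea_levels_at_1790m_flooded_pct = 91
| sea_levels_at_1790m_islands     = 0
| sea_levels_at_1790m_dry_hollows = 0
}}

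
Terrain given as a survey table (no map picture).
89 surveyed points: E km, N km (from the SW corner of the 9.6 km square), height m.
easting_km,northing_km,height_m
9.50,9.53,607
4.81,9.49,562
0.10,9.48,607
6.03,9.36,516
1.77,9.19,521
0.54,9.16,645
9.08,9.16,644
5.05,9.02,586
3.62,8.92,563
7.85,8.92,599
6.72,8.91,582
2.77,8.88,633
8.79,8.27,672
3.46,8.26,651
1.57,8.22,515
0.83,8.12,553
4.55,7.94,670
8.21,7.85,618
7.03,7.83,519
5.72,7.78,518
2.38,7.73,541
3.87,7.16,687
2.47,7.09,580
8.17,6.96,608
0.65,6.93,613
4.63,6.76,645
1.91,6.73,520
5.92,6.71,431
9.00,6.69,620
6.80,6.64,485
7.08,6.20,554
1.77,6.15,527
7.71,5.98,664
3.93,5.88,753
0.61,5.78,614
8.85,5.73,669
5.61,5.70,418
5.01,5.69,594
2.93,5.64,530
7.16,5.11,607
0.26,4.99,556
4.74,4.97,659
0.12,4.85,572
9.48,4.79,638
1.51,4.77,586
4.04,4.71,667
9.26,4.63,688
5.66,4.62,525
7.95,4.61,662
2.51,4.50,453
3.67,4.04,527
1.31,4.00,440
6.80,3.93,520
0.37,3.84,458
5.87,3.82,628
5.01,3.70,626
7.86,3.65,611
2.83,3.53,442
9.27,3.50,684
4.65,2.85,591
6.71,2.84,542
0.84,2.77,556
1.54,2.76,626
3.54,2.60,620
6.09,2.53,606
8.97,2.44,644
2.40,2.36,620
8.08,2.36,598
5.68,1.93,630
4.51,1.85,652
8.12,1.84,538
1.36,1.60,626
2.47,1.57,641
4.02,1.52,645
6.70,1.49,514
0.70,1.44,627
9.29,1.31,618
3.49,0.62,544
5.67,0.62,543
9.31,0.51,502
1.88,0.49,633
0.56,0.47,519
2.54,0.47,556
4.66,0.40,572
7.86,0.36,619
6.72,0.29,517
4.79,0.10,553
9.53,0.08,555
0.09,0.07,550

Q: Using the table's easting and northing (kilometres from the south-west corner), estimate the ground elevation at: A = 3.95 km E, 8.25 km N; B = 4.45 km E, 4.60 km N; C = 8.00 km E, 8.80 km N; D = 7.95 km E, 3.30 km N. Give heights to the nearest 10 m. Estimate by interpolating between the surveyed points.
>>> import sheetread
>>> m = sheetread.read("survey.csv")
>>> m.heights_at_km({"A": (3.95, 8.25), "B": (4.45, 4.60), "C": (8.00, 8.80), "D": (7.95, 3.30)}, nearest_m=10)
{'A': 660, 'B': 670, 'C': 600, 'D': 630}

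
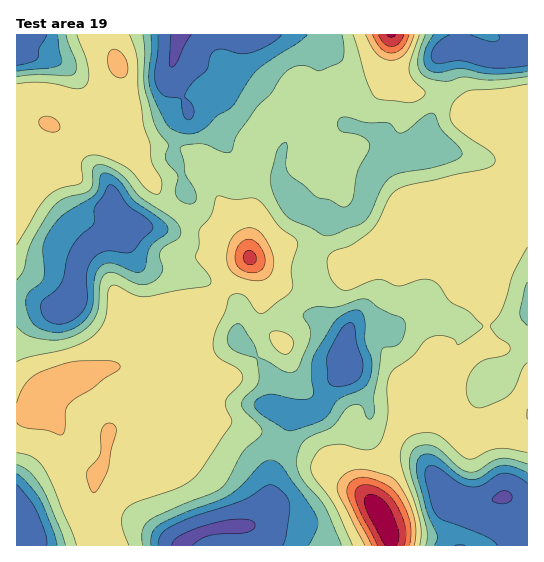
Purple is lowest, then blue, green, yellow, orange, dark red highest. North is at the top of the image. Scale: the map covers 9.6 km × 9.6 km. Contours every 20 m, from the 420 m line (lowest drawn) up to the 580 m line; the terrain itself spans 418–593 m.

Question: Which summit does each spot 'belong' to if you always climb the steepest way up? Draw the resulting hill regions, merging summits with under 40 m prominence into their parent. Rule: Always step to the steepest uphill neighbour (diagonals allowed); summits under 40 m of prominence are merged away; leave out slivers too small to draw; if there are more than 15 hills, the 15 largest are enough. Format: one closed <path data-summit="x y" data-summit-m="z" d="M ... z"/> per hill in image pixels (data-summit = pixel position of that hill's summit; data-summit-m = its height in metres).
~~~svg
<path data-summit="379 513" data-summit-m="593" d="M527 34l-68 0 0 13-12 3-4 5 2 34-17 36 0 23-10 6-27 5-4 0-9-26-31-8-22-20-17-6 5-10 6-21-2-25-4-9-297 1 1 272 29-1 7 3 9 0 5-3 8-9 2-29 4-12 12-14 18-9 10-12 16 5 26 1 12-8 9-15 1-13-5-22-7-10 0-11 6-20 10-15 21 8 6 6 9 18 13 10 7 2 6-3 18 0 10 3 1 22 4 8 21 22 20 8 2 3-3 11-15 26-2 14 4 9 6 33 9 9 19 13 2 33-3 5-12 11-8 19-6 7-11 4-16 1-6 22-12 23-4 39-10 21-12 6-21 0-24 5-17 10-3 5 346-1z"/><path data-summit="250 257" data-summit-m="566" d="M189 113l-10 15-6 20 0 11 7 10 5 22-1 13-9 15-12 8-26-1-16-5-10 12-18 9-12 14-4 12-2 29-8 9-5 3-9 0-7-3-30 2 0 216 7 8 2 14 156 0 8-8 17-8 20-4 21 0 7-3 5-3 8-13 4-14 0-20 2-13 12-23 6-22 16-1 11-4 6-7 8-19 12-11 3-5-2-33-19-13-9-9-6-33-4-9 2-14 15-26 3-10-2-4-20-8-17-17-8-13-1-22-10-3-18 0-6 3-7-2-13-10-9-18-6-6z"/><path data-summit="391 35" data-summit-m="583" d="M458 34l-144 0 3 9 2 25-6 21-5 10 17 6 22 20 31 8 9 26 20-2 18-6 3-3-1-15 2-12 16-32-2-34 4-5 12-3z"/>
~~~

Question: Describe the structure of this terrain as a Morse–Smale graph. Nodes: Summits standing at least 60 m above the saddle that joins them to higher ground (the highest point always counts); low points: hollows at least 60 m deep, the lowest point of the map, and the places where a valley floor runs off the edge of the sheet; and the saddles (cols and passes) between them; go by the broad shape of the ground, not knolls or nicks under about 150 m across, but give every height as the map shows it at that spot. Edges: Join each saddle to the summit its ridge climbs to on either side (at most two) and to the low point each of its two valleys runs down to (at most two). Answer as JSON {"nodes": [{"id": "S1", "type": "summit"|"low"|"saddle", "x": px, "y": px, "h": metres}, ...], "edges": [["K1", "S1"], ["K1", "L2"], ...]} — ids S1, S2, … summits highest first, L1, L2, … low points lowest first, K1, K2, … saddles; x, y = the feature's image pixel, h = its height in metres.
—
{"nodes": [
{"id": "S1", "type": "summit", "x": 379, "y": 515, "h": 593},
{"id": "S2", "type": "summit", "x": 391, "y": 35, "h": 583},
{"id": "S3", "type": "summit", "x": 250, "y": 257, "h": 566},
{"id": "L1", "type": "low", "x": 178, "y": 39, "h": 418},
{"id": "L2", "type": "low", "x": 185, "y": 541, "h": 418},
{"id": "L3", "type": "low", "x": 502, "y": 497, "h": 419},
{"id": "L4", "type": "low", "x": 118, "y": 217, "h": 421},
{"id": "L5", "type": "low", "x": 21, "y": 531, "h": 422},
{"id": "L6", "type": "low", "x": 462, "y": 48, "h": 423},
{"id": "L7", "type": "low", "x": 23, "y": 35, "h": 425},
{"id": "K1", "type": "saddle", "x": 103, "y": 539, "h": 513},
{"id": "K2", "type": "saddle", "x": 122, "y": 96, "h": 512},
{"id": "K3", "type": "saddle", "x": 83, "y": 135, "h": 511},
{"id": "K4", "type": "saddle", "x": 473, "y": 437, "h": 505},
{"id": "K5", "type": "saddle", "x": 221, "y": 292, "h": 502},
{"id": "K6", "type": "saddle", "x": 311, "y": 252, "h": 494},
{"id": "K7", "type": "saddle", "x": 442, "y": 96, "h": 492},
{"id": "K8", "type": "saddle", "x": 179, "y": 212, "h": 490}],
"edges": [["K1", "S3"], ["K1", "L2"], ["K1", "L5"], ["K2", "S1"], ["K2", "L1"], ["K2", "L7"], ["K3", "S1"], ["K3", "L4"], ["K3", "L7"], ["K4", "S1"], ["K4", "L2"], ["K4", "L3"], ["K5", "S3"], ["K5", "L2"], ["K5", "L4"], ["K6", "S1"], ["K6", "S3"], ["K6", "L2"], ["K6", "L1"], ["K7", "S1"], ["K7", "S2"], ["K7", "L1"], ["K7", "L6"], ["K8", "S1"], ["K8", "S3"], ["K8", "L1"], ["K8", "L4"]]}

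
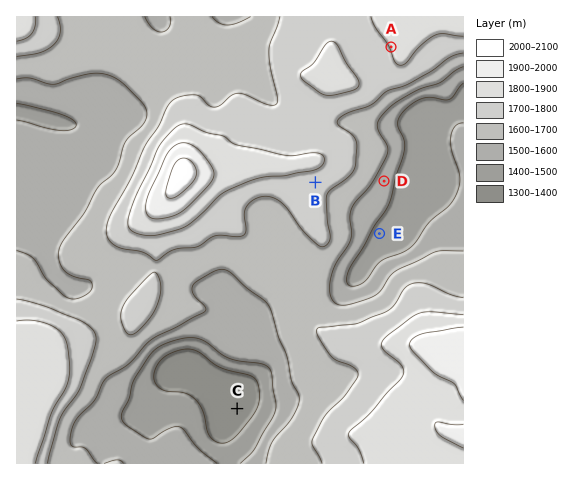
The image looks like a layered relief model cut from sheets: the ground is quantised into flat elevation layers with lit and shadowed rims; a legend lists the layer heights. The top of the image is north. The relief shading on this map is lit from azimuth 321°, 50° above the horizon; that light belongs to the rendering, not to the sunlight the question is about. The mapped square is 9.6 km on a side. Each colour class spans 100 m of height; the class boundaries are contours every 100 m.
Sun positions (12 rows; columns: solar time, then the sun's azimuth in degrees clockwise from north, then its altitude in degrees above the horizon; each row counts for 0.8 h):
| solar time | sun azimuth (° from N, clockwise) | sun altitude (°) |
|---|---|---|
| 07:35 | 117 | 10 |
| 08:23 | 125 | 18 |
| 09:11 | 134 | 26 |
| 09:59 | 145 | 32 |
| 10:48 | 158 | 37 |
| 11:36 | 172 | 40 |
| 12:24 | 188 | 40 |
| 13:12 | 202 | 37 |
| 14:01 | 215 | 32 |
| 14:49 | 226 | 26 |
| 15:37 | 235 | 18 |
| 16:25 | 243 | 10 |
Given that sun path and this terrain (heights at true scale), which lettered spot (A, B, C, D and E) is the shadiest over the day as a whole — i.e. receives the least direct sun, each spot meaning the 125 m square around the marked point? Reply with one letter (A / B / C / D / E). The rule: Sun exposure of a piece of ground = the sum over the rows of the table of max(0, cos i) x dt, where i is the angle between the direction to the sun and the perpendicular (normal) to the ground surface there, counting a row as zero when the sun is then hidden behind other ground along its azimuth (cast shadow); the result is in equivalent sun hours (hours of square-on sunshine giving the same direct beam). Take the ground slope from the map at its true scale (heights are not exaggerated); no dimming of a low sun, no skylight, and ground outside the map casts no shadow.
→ C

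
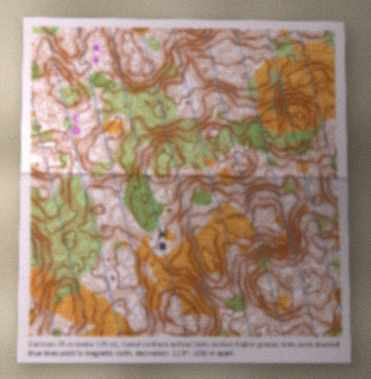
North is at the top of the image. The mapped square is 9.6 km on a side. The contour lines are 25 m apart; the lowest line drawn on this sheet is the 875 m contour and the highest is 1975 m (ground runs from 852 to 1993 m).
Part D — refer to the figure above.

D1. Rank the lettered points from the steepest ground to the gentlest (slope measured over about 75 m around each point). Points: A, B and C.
C A B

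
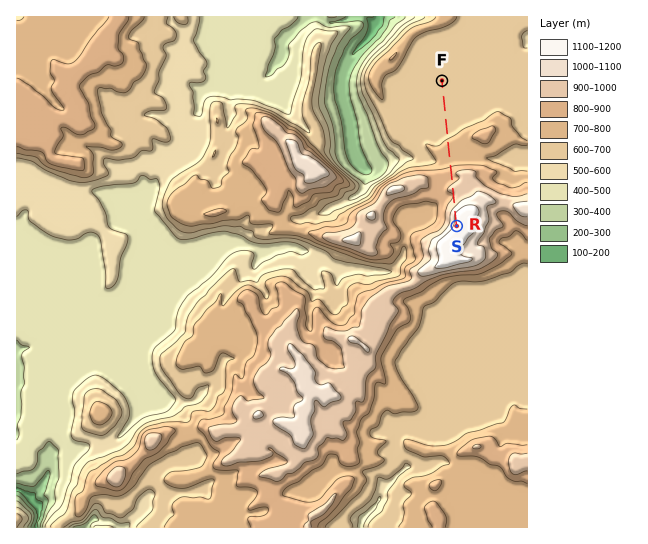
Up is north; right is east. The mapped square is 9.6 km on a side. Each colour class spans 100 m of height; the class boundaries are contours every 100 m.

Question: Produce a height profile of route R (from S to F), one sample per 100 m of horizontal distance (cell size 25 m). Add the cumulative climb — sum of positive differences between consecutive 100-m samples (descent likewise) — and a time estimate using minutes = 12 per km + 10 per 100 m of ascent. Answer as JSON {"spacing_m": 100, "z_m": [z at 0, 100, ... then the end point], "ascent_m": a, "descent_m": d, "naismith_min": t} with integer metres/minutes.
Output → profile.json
{"spacing_m": 100, "z_m": [1155, 1134, 1120, 1052, 973, 922, 902, 921, 898, 882, 885, 816, 748, 741, 736, 726, 710, 686, 663, 642, 624, 609, 606, 606, 606, 606, 606, 606, 606], "ascent_m": 21, "descent_m": 570, "naismith_min": 35}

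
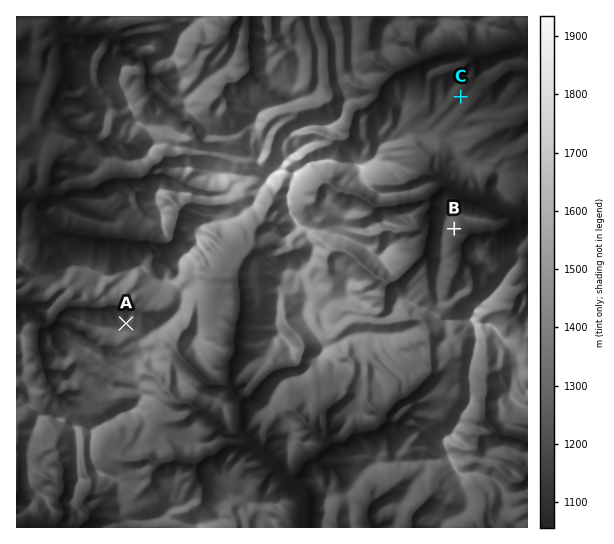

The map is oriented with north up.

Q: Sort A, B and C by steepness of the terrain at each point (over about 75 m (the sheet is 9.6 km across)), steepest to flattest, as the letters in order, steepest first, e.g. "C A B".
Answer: B A C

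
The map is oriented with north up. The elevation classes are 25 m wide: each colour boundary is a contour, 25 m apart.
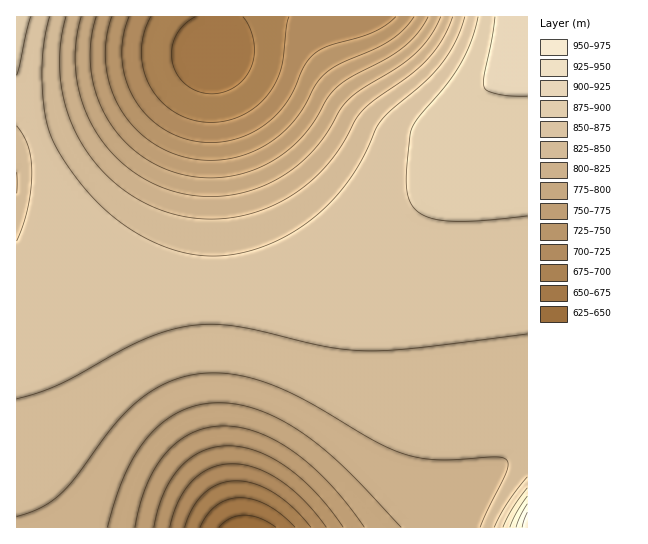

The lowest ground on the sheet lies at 635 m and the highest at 970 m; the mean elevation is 820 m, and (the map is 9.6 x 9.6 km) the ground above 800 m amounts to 67.2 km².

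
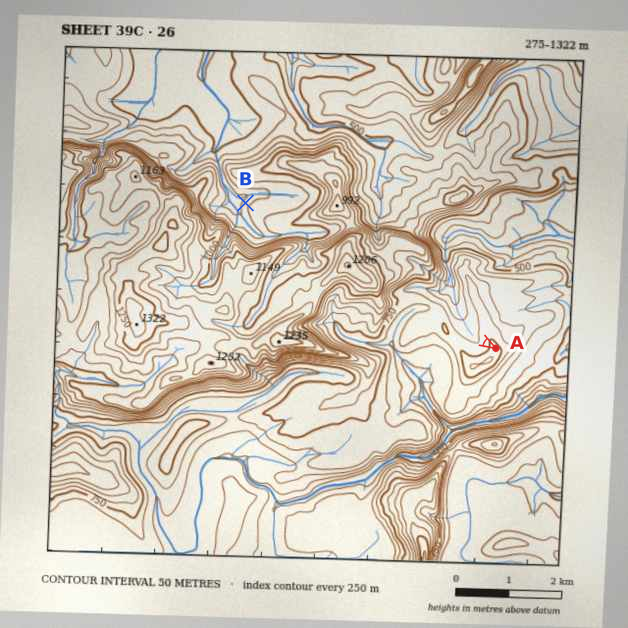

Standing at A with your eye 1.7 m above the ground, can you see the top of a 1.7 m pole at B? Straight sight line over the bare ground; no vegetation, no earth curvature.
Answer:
no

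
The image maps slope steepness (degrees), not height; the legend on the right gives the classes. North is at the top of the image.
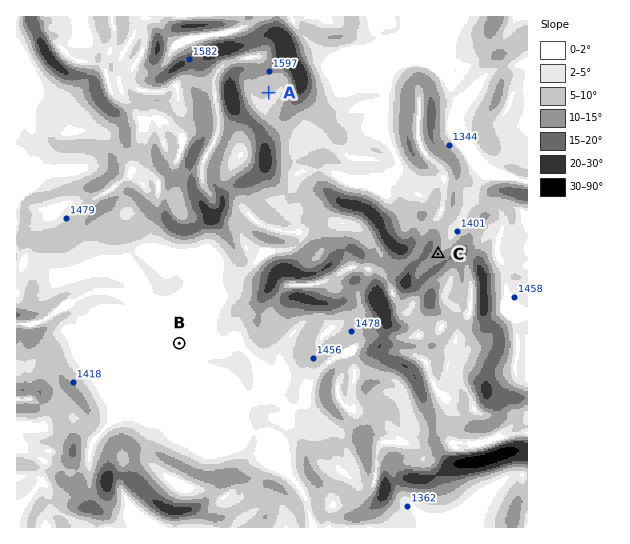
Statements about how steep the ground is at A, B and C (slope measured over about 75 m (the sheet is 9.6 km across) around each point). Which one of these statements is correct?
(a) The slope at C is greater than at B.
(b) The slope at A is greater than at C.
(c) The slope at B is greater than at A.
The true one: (a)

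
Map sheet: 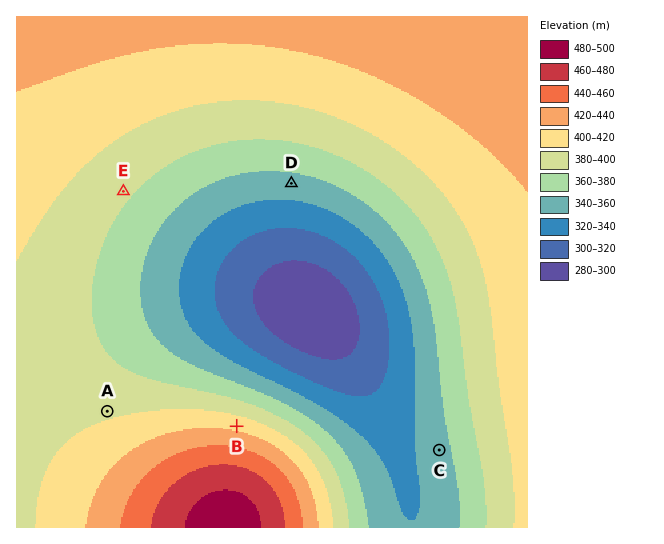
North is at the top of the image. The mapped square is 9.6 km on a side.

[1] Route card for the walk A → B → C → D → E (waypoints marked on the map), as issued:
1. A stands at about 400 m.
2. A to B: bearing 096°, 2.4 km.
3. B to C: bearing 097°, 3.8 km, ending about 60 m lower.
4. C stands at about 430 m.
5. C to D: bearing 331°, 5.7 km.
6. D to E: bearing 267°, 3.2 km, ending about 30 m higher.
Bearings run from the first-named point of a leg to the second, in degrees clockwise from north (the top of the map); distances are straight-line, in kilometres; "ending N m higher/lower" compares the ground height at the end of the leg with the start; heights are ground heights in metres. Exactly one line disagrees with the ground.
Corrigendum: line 4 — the height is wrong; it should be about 350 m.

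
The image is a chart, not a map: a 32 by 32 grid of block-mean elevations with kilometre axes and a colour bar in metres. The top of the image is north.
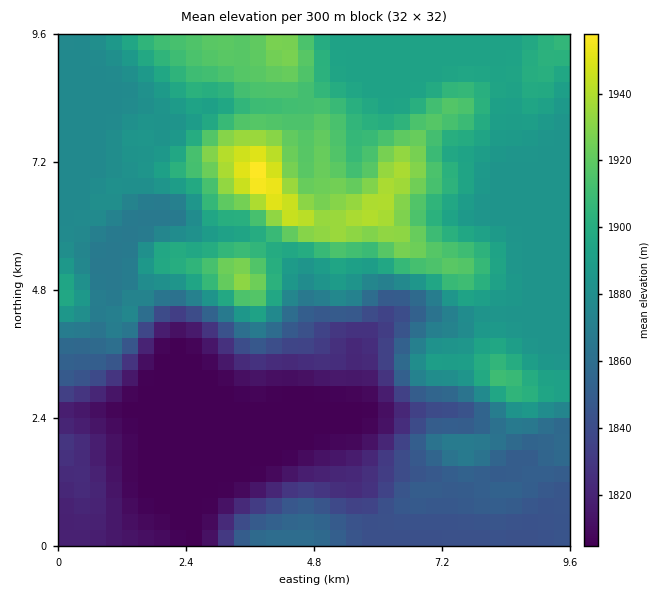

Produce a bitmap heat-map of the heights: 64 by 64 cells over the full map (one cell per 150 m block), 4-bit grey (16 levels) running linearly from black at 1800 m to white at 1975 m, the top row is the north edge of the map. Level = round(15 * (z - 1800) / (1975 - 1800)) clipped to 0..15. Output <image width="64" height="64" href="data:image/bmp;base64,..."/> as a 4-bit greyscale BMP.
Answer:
<image width="64" height="64" href="data:image/bmp;base64,Qk12CAAAAAAAAHYAAAAoAAAAQAAAAEAAAAABAAQAAAAAAAAIAAATCwAAEwsAABAAAAAAAAAAAAAAABEREQAiIiIAMzMzAERERABVVVUAZmZmAHd3dwCIiIgAmZmZAKqqqgC7u7sAzMzMAN3d3QDu7u4A////ACIiIREREREQABEjRVVVVVVVVEREREREREREREREREREIiIhERERERAAESNEVVVVVVVEREREREREREREREREREQiIiIREREREAARIzRFVVVVVURERERERERERERERERERCIiIhEREREAABESM0REVVVUREREREREREREREREREREIiIiERERAAAAARIjM0REVEREMzNEREREREREREREREQiIiIRERAAAAAAERIiMzREQzMzMzRERERERERURERERCIiIhERAAAAAAABERIiMzMzIiIjM0RERERERVVUREREIiIiEREAAAAAAAABERIiIiIiIiIzRERERERERFREREQiIiIREQAAAAAAAAABEREiIiIiIjM0RERERERERERERCIiIRERAAAAAAAAAAABERESIiIiMzREREVVVEREREREIiIhEREAAAAAAAAAAAARERERIiIzNERFVVVVVEREVVUiIiEREQAAAAAAAAAAAAAREREREiM0RFVmZmZVRERVVTIiIRERAAAAAAAAAAAAAAARERERIjRFVmZmZlVVRFVVIiIhEREAAAAAAAAAAAAAAAARERESI0VWZmZmZVVVVVUiIhEREAAAAAAAAAAAAAAAAAAAEREjNFVVVVVVZlVVVSIREREAAAAAAAAAAAAAAAAAAAABESIzRERERVVmZmVVEREREAAAAAAAAAAAAAAAAAAAAAEREjMzMzRFVmd3ZmYiERERAAAAAAAAAAAAAAAAAAAAAREiMzRERFVneIh3dzIiIREQAAAAAAAAARAAAAAAAAARESNERERVZniZmIiIMzMiIREAAAAAAAARERAAABERERESNFVVVWZ4iZmZiIhEQzMiEQAAAAAAARERERERERERESNFZmZmd4maqZmIiERERDMhEAAAAAARERERERERIiESI0Vnd3d4iZqZmIiIREREQyIRAAAAAREiIiIiIiIiIiIzRneIiIiJmZmIh3dVREVEMhEAAAAREiMzMiIiIiIiIjNFZ4iIiImZmId3d1VVVVVDIRAAAREiM0QzMzMzIiIiM0Vnd3d4iIiId3d3VVVVVVQhEQAREiNEREQzMzMiIiIzRWZ3d3eIiId3d3dmZVVmZTIREREiNEVVVERDMyIiIjNEVmZmd3iId3d3d2ZmZmZmQyIREiNFVmZlVEQzMzMzMzRVZmZnd3d3d3d3d3ZmZnZUMiIzRFZnd3ZVREREQzMzNEVWZmd3d3d3d3eId2Zmd2VEM0RVZ4iYh2VURVVVRDM0RVZmd3d3d3d3d4iHZmZnZlVVVmd4mqmXZlVWZmZURERFVneIiHd3d3d3iIdmZmZ2ZmZ3iJmruph2Zmd3dmVURVZneIiIiHd3d3eIh2ZmZnd3d3iZqru6mId3d3h3ZmZmZ3iZmZiIh3d3d4h2ZmZmd3d4iZqru7qYh3d3iHd3d3eImZqqmYh3d3d3h3ZmZmZ4iIiZqru7upiHd3iIh3eIiZmqqqqZiHd3d3d3dmZmZniJmZmaq7qpmIh3iIiIiImqqqqqqqmId3d3d3d2ZmZmeImZmZmaqpmYiIiJmZmZmqu6qqqqmYh3d3d3d3ZmZmZniIiIiJmZmZiJmaqqqqqru7uqqZmZiHd3d3d3dmZmZmZ3d3eIiIiJmZqru7u7u7u7uqmZmIiId3d3d3d3ZmZmZmZmd3iIiImau8zMzMy7zLu6mZiIiHd3d3d3d3d3ZmZmZmZniIiImqvMzMzMzMzMu6qZiId3d3d3d3d3d3d2ZmZmZmeJmZmrzN3Mu7zMzMy7qZiIh3d3d3d3d3d3d3dmZmZmeJmqqrzd3Mu7u8zMzLuqmYiHd3d3d3d3d3d3d3ZmZmd4mqu8zd3cu7u7u8zMu6qZmIh3d3d3d3d3d3d3d3d3d4iavMzd3cu6u7u7vMzLuqmZiHd3d3d3d3d3d3d3d3iImZq8zd7dy6q7uqqrzMy7qpmIh3d3d3d3d3d3d3d3iJmaq7zd7ty7qqu6qqu8zLuqmYiHd3d3d3d3d3d3d3eImaq7zN3d3Lqqq6qZqrzMu6mYiId3d3d3d3d3d3d3d3iJqrvM3d3cuqqrqpmqu8y7qYiIh3d3d3d3d3d3d3d3d4iau8zM3cy6qqqqmZqru7qpiIiId3d3d3d3d3d3d3d3eImrvMzMy7qqqqqZmqq7uqmYiIiHd3d3d3d3d3d3d3d3iZq7u7u7qqqqqpmZmaqqqZmZiIiIh3d3d3d3d3d3d3eIiZqqqqqqqqqqmZmZmaqqqZmYiIiId3d3d3d3d3d3d4iImZqqqqqqqqqZmYiJmqqqqZiIiIiHd3d3d3d3d3d4iIiImZmZqqqqqZmYiIiZqqqqmIiIiIh3d3d3d3d3d4iIiIiZmZmqqqqZmIiIiImZqqqZiIiIiId3d3d3d3d4iJmIiZqqqqqpmZmIiIiIiJmZqZmIiIiIiHd3d3d3d4iJmZmZqqqqqqmZiIiIiIiIiJmZmIiIiZiId3d3d3d4iJmZmaqqqqqqqpmIiIiIiIiIiIiIiIiJmYh3d3d3d4iJmaqqqqqqq7uqmYiIiIiIiIiIiIiIiImZiHd3d3d3iJmZqqqqqqq7u6qZiIiIiIiIiIiIiIiIiZmZd3d3d4iJmZqqqqqqqru7qpiIiIiIiIiIiIiIiIiJmZl3d3d3iJmaqqqqqqqqu7uqmIiIiIiIiIiIiIiIiIiZmXd3d3iJmZqqqqqqqqq7u6mYiIiIiIiIiIiIiIiIiJmZ"/>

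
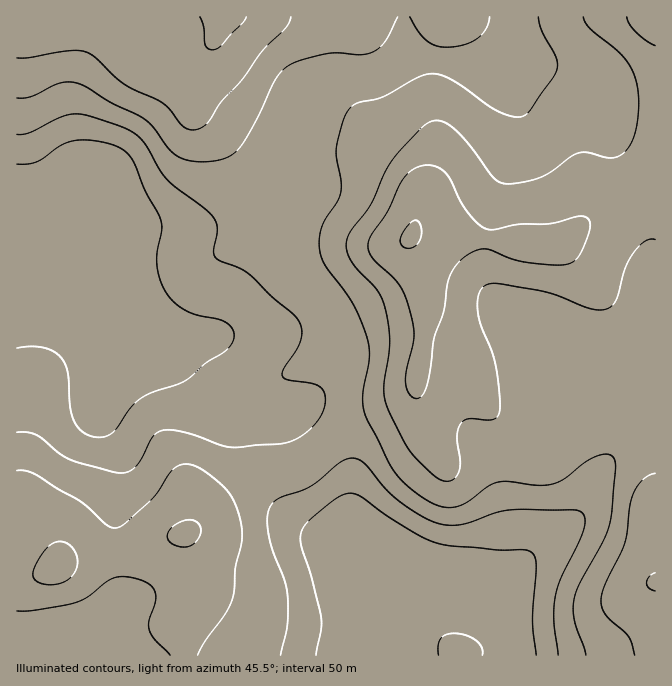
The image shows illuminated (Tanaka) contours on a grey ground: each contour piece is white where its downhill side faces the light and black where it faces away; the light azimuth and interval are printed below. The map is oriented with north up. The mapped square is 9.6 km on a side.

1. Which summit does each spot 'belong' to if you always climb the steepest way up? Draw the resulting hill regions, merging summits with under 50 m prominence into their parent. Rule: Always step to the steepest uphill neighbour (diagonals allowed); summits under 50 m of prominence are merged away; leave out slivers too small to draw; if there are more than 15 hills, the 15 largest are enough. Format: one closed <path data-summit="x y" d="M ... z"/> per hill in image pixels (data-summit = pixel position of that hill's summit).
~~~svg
<path data-summit="410 237" d="M432 59l-27 0-25 15-43 5-23 12-10 9-5 10-21 55-12 15-15 28-9 11-7 4-36 6-37 0-2-1-55 1-7 16-11 13 2-13 0-28-2-6-70 7-1 62 24 4 18-1 37 50 12 8 23 10 15 0 14 3 26 12 14 14 14 20 19 16 12 3 36 0 12-5 6 0 7 4 24 22 15 22 5 16 0 37 5 4 74 42 60 57-81-34-7-1-25 1-13 5-14 9 1 27 4 17 5 14 154 0 1-12-4-7 2-10-2-47 2-3 31-33 27-18 10-11 20-42 21-25 14-9 22-4 0-322-39-4-10-5-27-23-52-20-78 0-5 2z"/><path data-summit="57 565" d="M20 281l-4 1 1 374 340 0-9-41 0-17 17-10 17-5 25 1 67 29 7 1-53-53-74-42-5-4 0-37-5-16-15-22-24-22-7-4-6 0-12 5-36 0-12-3-19-16-14-20-14-14-26-12-14-3-15 0-23-10-12-8-37-50-18 1z"/><path data-summit="232 17" d="M500 16l-483 0-1 201 71-6 2 6 0 28-2 13 11-13 7-16 15-1 79 1 36-6 7-4 9-11 15-28 12-15 21-55 5-10 10-9 23-12 43-5 25-15 27 0 16 4 26-7 20-18 7-13z"/><path data-summit="655 582" d="M655 436l-11 0-10 3-14 9-21 25-20 42-10 11-27 18-31 33-2 3 2 5-2 52 4 7 1 12 142-1z"/><path data-summit="655 17" d="M655 16l-153 0-1 9-8 15-19 16-16 4 70 1 52 20 27 23 10 5 20 4 18 0z"/>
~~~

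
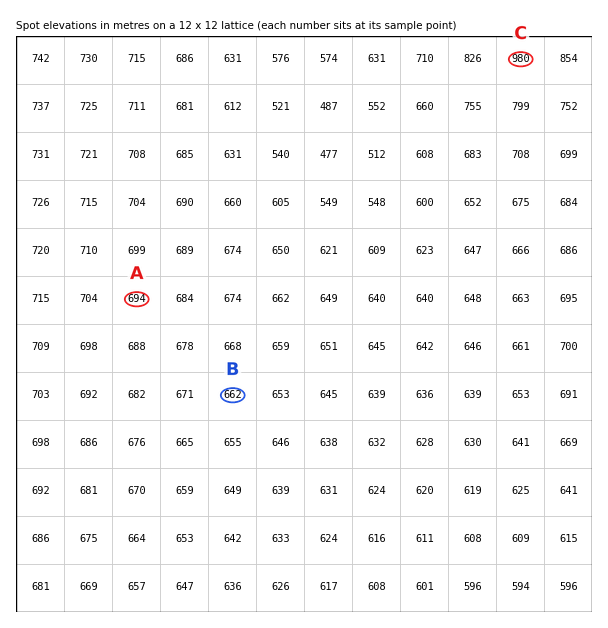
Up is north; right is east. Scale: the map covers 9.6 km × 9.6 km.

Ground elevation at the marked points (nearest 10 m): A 690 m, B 660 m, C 980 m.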